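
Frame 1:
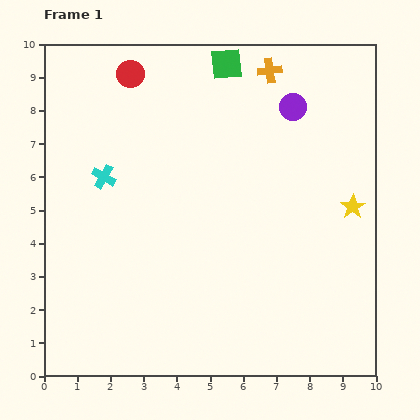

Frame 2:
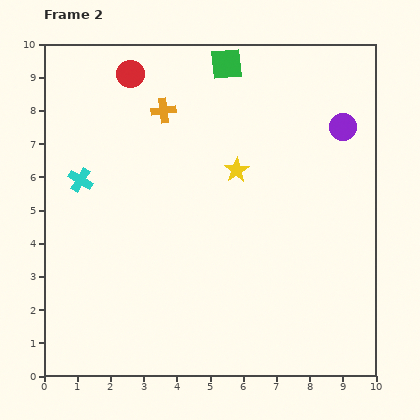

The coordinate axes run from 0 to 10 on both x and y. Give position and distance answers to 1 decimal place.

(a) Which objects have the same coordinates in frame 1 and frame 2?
the red circle, the green square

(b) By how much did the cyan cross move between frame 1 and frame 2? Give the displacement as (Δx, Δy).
(-0.7, -0.1)

The cyan cross was at (1.8, 6.0) in frame 1 and (1.1, 5.9) in frame 2.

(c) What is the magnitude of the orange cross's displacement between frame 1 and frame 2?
3.4

The orange cross moved from (6.8, 9.2) to (3.6, 8.0), a distance of √(3.2² + 1.2²) ≈ 3.4.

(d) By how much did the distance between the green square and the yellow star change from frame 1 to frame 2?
-2.5

Distance in frame 1: 5.7. Distance in frame 2: 3.2.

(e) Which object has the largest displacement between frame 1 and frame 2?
the yellow star

(moved 3.7; next 3.4)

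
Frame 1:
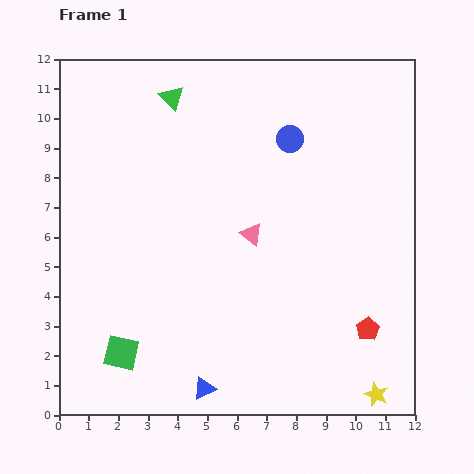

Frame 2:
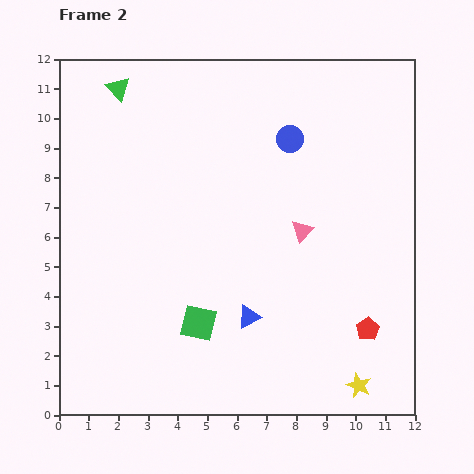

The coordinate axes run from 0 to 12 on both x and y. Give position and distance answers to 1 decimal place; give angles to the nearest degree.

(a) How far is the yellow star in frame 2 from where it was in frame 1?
0.7

The yellow star moved from (10.7, 0.7) to (10.1, 1.0), a distance of √(0.6² + 0.3²) ≈ 0.7.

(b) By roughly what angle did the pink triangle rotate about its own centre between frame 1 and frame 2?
37° clockwise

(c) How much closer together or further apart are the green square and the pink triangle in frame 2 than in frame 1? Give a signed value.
-1.2

Distance in frame 1: 5.9. Distance in frame 2: 4.7.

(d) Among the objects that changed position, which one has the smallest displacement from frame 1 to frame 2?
the yellow star

(moved 0.7)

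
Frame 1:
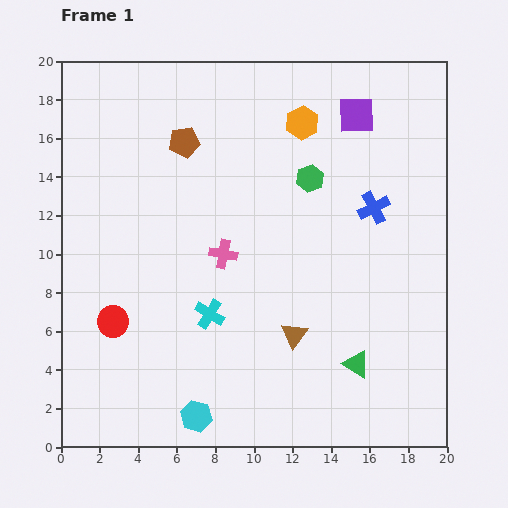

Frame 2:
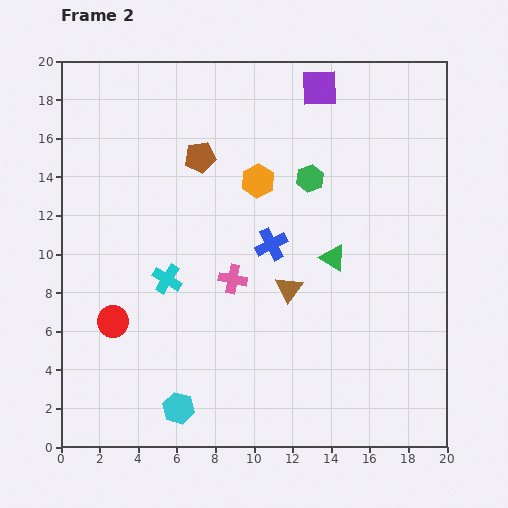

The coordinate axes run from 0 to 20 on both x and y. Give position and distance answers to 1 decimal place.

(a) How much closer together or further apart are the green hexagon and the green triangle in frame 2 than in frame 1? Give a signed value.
-5.6

Distance in frame 1: 9.9. Distance in frame 2: 4.3.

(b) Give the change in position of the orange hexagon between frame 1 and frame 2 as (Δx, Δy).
(-2.3, -3.0)

The orange hexagon was at (12.5, 16.8) in frame 1 and (10.2, 13.8) in frame 2.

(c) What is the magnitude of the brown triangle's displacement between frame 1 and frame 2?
2.4

The brown triangle moved from (12.1, 5.8) to (11.8, 8.2), a distance of √(0.3² + 2.4²) ≈ 2.4.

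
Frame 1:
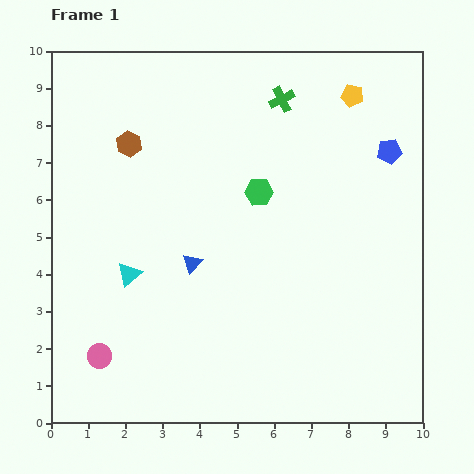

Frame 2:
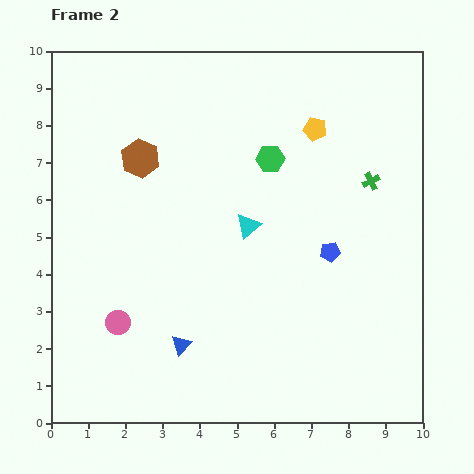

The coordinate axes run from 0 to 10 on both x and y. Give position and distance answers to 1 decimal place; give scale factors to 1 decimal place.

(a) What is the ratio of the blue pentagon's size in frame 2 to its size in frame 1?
0.8×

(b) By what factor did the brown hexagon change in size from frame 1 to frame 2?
1.5×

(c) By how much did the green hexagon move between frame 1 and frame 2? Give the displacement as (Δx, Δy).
(0.3, 0.9)

The green hexagon was at (5.6, 6.2) in frame 1 and (5.9, 7.1) in frame 2.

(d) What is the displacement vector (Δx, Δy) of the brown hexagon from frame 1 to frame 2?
(0.3, -0.4)

The brown hexagon was at (2.1, 7.5) in frame 1 and (2.4, 7.1) in frame 2.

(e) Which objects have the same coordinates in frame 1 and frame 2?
none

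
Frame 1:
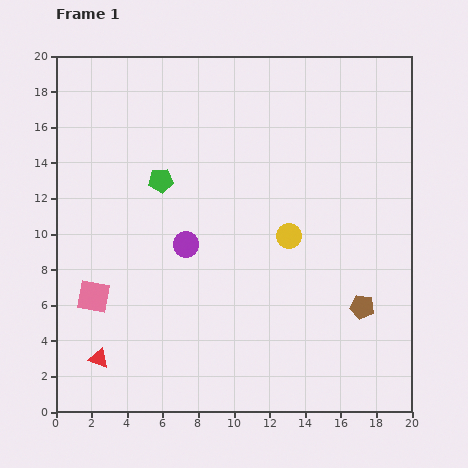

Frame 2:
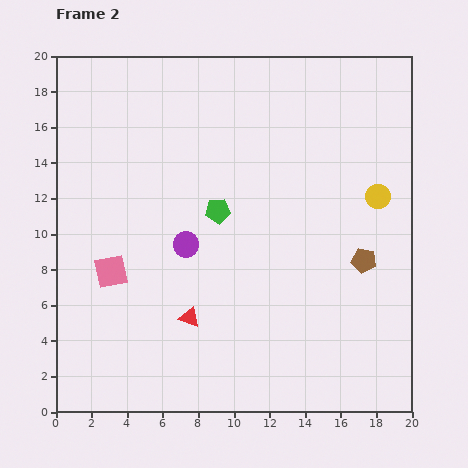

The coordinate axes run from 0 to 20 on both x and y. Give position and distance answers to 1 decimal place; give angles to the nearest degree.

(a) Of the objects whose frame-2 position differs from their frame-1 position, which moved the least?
the pink square

(moved 1.7)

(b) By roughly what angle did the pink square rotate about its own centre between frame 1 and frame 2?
22° counter-clockwise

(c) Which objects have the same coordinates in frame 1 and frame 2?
the purple circle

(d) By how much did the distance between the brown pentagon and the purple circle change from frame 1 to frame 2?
-0.5

Distance in frame 1: 10.5. Distance in frame 2: 10.0.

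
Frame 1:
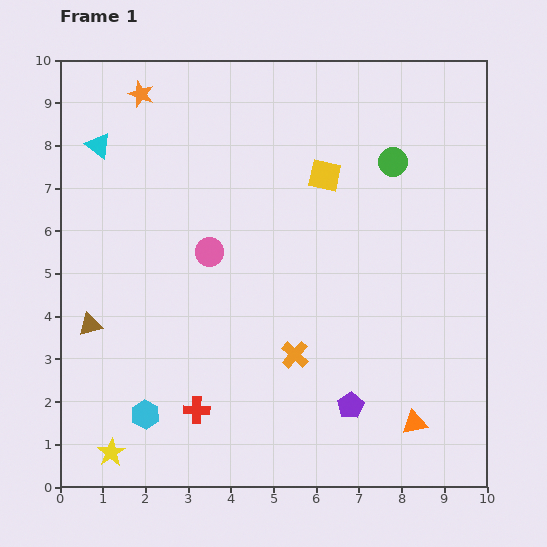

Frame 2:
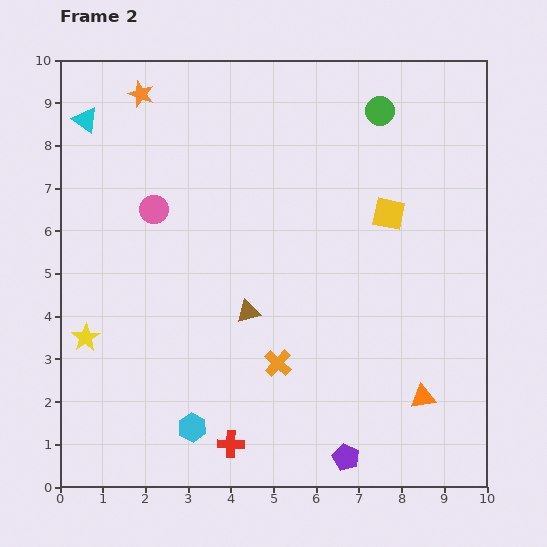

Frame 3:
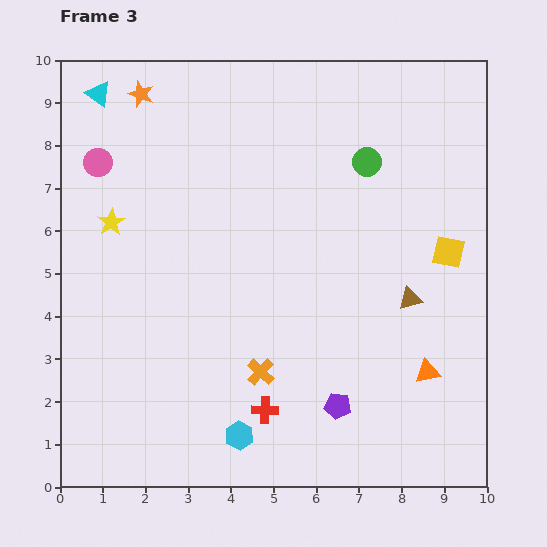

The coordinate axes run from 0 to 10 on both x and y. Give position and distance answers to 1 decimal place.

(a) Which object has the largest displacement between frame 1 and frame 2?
the brown triangle

(moved 3.7; next 2.8)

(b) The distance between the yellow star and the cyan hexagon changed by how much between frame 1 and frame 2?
+2.1

Distance in frame 1: 1.2. Distance in frame 2: 3.3.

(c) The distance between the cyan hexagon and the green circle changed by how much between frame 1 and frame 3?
-1.2

Distance in frame 1: 8.3. Distance in frame 3: 7.1.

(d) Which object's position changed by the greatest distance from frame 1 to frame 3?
the brown triangle

(moved 7.5; next 5.4)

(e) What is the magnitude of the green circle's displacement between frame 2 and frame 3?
1.2

The green circle moved from (7.5, 8.8) to (7.2, 7.6), a distance of √(0.3² + 1.2²) ≈ 1.2.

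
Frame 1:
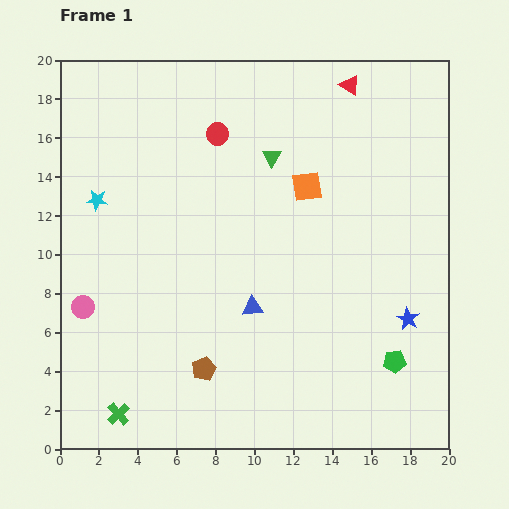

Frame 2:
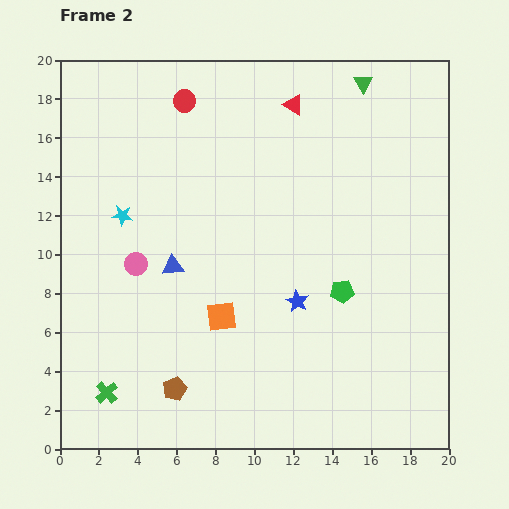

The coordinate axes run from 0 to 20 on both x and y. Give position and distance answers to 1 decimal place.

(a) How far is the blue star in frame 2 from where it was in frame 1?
5.8

The blue star moved from (17.9, 6.7) to (12.2, 7.6), a distance of √(5.7² + 0.9²) ≈ 5.8.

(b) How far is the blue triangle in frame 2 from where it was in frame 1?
4.6

The blue triangle moved from (9.9, 7.3) to (5.8, 9.4), a distance of √(4.1² + 2.1²) ≈ 4.6.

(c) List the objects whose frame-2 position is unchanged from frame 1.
none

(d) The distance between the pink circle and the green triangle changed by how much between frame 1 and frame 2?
+2.5

Distance in frame 1: 12.4. Distance in frame 2: 14.9.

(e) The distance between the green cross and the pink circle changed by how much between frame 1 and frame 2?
+1.0

Distance in frame 1: 5.8. Distance in frame 2: 6.8.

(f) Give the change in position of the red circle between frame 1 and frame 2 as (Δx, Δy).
(-1.7, 1.7)

The red circle was at (8.1, 16.2) in frame 1 and (6.4, 17.9) in frame 2.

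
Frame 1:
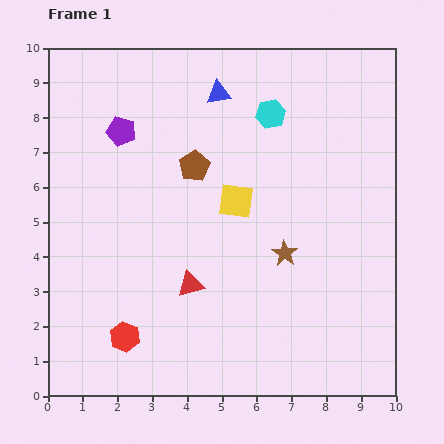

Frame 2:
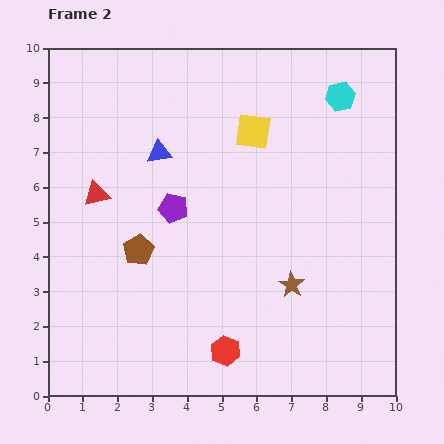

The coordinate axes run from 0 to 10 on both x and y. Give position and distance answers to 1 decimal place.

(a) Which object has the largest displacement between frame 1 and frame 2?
the red triangle

(moved 3.7; next 2.9)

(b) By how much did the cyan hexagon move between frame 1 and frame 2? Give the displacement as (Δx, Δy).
(2.0, 0.5)

The cyan hexagon was at (6.4, 8.1) in frame 1 and (8.4, 8.6) in frame 2.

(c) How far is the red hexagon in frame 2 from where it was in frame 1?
2.9

The red hexagon moved from (2.2, 1.7) to (5.1, 1.3), a distance of √(2.9² + 0.4²) ≈ 2.9.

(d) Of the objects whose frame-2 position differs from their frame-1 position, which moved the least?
the brown star

(moved 0.9)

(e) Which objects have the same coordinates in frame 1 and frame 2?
none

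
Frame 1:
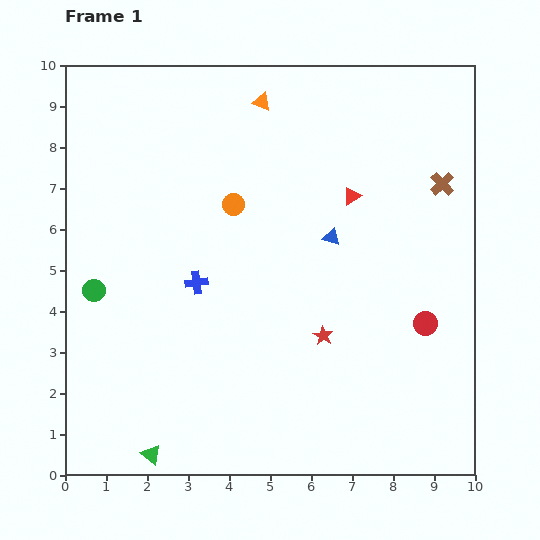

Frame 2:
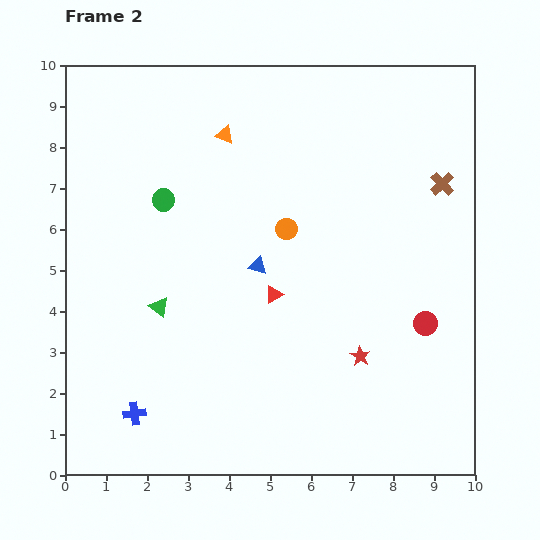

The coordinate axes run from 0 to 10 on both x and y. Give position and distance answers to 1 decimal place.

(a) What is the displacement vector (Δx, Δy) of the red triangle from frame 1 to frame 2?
(-1.9, -2.4)

The red triangle was at (7.0, 6.8) in frame 1 and (5.1, 4.4) in frame 2.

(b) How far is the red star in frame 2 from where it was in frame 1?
1.0

The red star moved from (6.3, 3.4) to (7.2, 2.9), a distance of √(0.9² + 0.5²) ≈ 1.0.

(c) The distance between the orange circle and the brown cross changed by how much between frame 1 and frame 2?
-1.1

Distance in frame 1: 5.1. Distance in frame 2: 4.0.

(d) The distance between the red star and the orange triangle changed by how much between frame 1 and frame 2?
+0.4

Distance in frame 1: 5.9. Distance in frame 2: 6.3.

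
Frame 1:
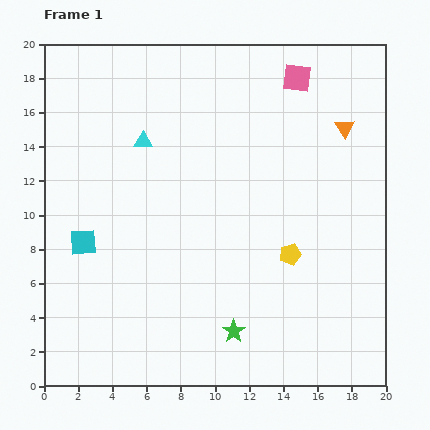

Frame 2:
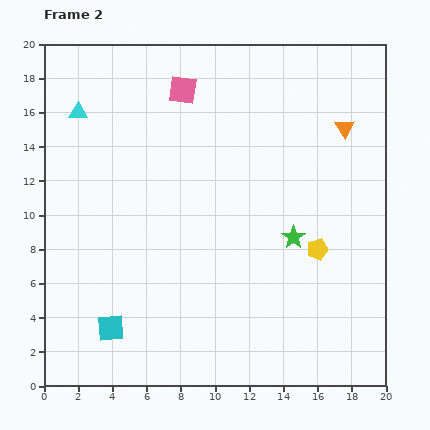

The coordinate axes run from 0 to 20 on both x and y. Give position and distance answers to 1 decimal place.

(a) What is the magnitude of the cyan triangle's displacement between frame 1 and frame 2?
4.2

The cyan triangle moved from (5.8, 14.3) to (2.0, 16.0), a distance of √(3.8² + 1.7²) ≈ 4.2.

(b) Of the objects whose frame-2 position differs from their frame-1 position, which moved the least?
the yellow pentagon

(moved 1.6)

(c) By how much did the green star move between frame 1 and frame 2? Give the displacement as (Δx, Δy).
(3.5, 5.5)

The green star was at (11.1, 3.2) in frame 1 and (14.6, 8.7) in frame 2.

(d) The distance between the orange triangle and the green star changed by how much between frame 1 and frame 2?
-6.5

Distance in frame 1: 13.6. Distance in frame 2: 7.1.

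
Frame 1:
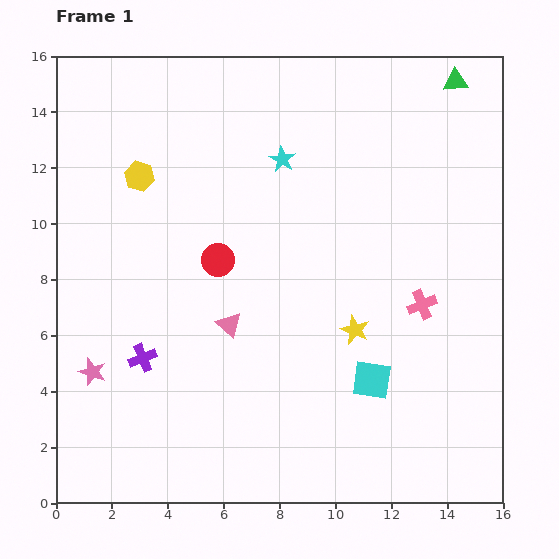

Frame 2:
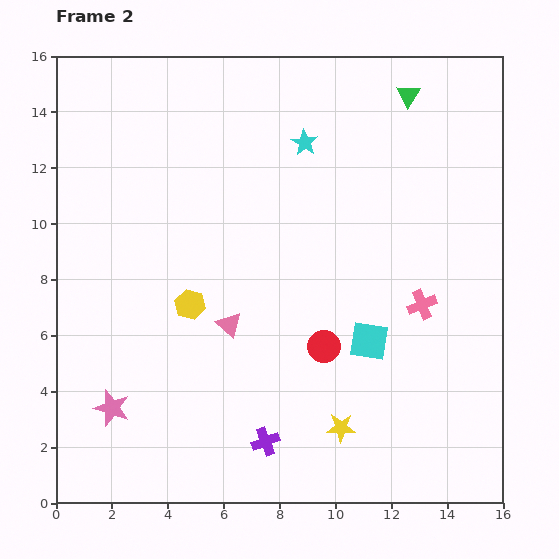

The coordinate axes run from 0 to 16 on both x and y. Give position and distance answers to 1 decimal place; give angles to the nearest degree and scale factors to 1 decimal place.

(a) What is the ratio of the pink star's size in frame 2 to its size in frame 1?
1.3×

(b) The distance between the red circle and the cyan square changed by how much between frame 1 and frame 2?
-5.4

Distance in frame 1: 7.0. Distance in frame 2: 1.6.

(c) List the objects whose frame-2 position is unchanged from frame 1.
the pink triangle, the pink cross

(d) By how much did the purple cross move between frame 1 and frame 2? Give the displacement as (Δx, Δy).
(4.4, -3.0)

The purple cross was at (3.1, 5.2) in frame 1 and (7.5, 2.2) in frame 2.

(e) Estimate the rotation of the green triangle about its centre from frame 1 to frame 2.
52° counter-clockwise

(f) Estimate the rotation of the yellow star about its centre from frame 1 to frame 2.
22° counter-clockwise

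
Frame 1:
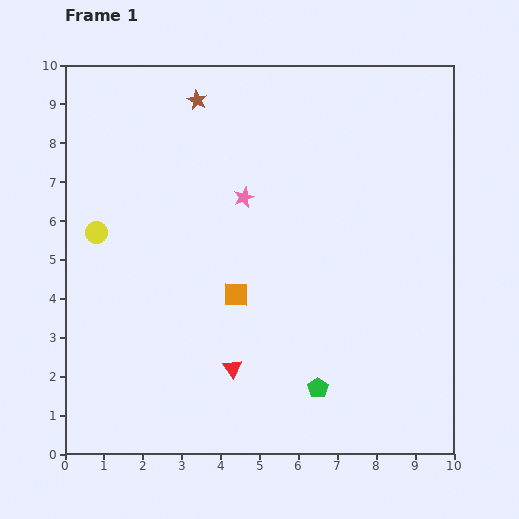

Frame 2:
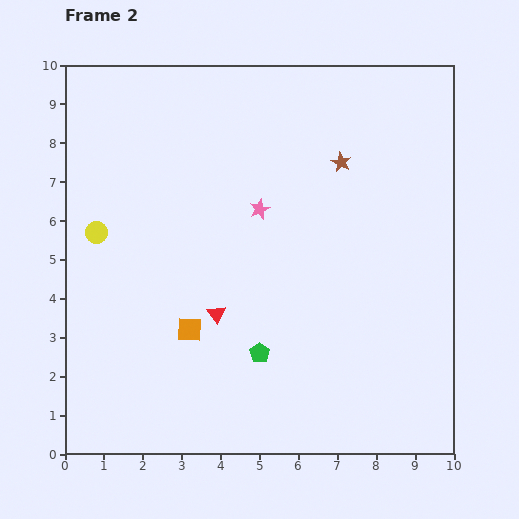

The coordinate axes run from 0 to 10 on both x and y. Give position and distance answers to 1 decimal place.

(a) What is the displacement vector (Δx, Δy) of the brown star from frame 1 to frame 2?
(3.7, -1.6)

The brown star was at (3.4, 9.1) in frame 1 and (7.1, 7.5) in frame 2.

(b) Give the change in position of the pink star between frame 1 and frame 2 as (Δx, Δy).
(0.4, -0.3)

The pink star was at (4.6, 6.6) in frame 1 and (5.0, 6.3) in frame 2.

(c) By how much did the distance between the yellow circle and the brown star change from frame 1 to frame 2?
+2.3

Distance in frame 1: 4.3. Distance in frame 2: 6.6.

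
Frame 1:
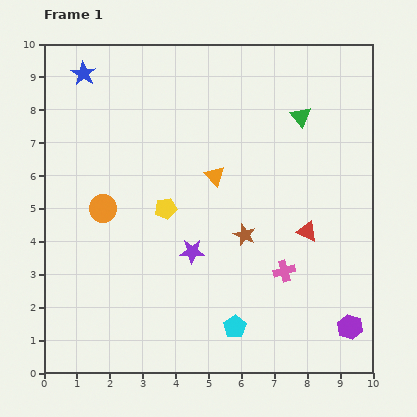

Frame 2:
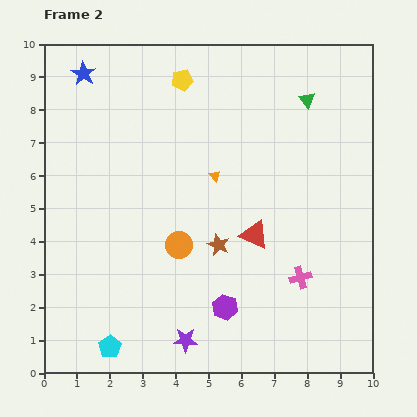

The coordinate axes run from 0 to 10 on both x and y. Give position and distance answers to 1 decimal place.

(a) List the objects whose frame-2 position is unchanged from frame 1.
the blue star, the orange triangle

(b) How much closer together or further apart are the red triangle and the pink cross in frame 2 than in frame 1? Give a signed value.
+0.5

Distance in frame 1: 1.4. Distance in frame 2: 1.9.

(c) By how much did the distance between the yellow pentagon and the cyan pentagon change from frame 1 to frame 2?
+4.2

Distance in frame 1: 4.2. Distance in frame 2: 8.4.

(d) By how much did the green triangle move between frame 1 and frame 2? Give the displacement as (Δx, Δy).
(0.2, 0.5)

The green triangle was at (7.8, 7.8) in frame 1 and (8.0, 8.3) in frame 2.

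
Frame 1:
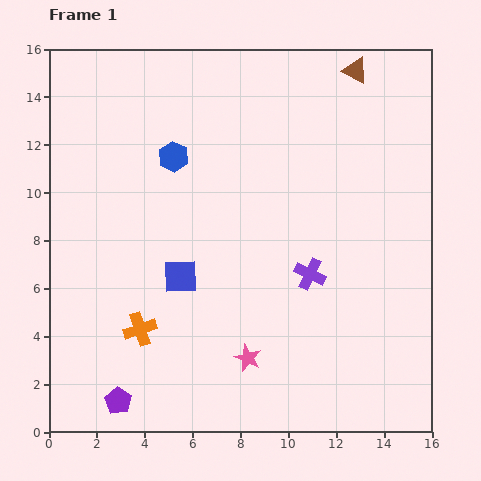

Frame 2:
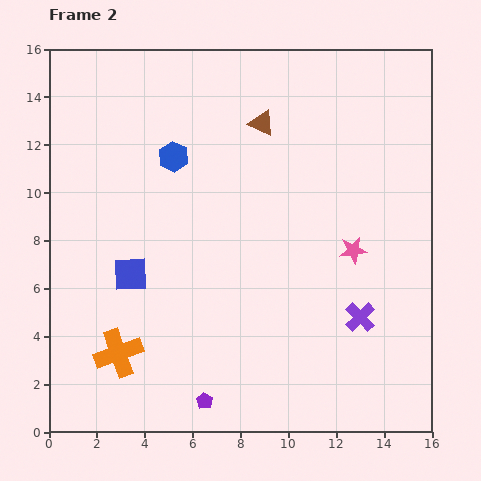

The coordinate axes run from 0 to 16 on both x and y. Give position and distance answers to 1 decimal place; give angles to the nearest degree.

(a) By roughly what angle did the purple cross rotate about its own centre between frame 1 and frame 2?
19° clockwise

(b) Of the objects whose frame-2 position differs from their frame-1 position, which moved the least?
the orange cross

(moved 1.3)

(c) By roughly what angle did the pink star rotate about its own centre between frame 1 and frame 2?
30° counter-clockwise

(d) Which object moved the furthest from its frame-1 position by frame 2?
the pink star

(moved 6.3; next 4.5)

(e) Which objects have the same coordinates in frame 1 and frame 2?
the blue hexagon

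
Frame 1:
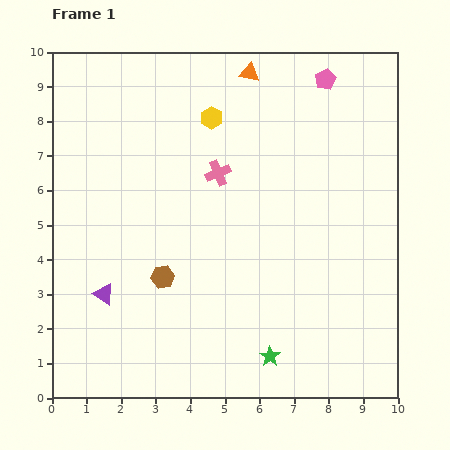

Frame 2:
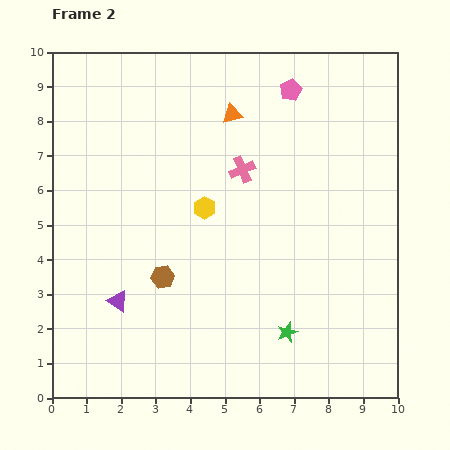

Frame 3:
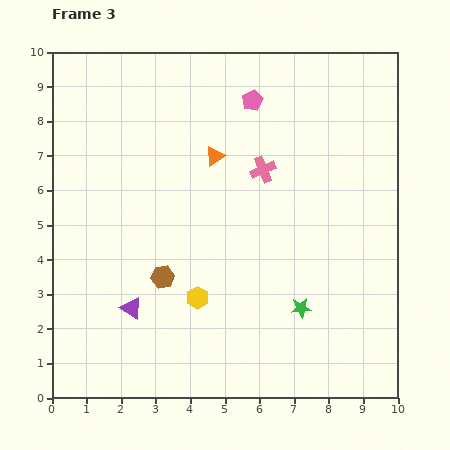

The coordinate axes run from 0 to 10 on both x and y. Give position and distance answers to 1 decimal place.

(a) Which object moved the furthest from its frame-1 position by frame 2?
the yellow hexagon

(moved 2.6; next 1.3)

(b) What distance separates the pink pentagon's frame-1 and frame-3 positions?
2.2

The pink pentagon moved from (7.9, 9.2) to (5.8, 8.6), a distance of √(2.1² + 0.6²) ≈ 2.2.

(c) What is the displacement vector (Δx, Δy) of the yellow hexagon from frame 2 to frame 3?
(-0.2, -2.6)

The yellow hexagon was at (4.4, 5.5) in frame 2 and (4.2, 2.9) in frame 3.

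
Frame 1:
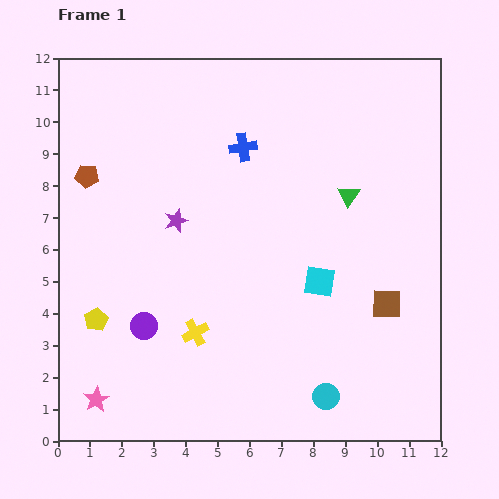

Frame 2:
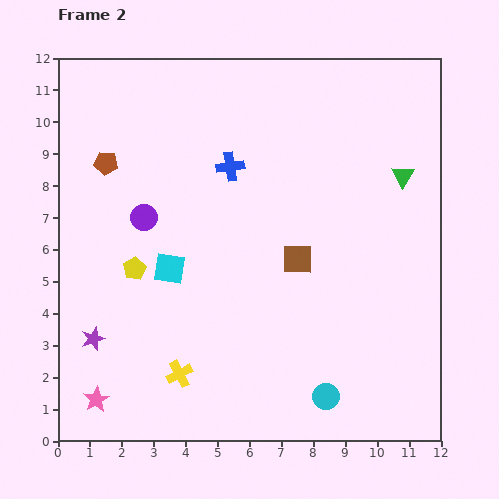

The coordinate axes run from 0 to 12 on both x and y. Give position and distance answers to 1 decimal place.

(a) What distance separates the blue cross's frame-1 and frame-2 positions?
0.7

The blue cross moved from (5.8, 9.2) to (5.4, 8.6), a distance of √(0.4² + 0.6²) ≈ 0.7.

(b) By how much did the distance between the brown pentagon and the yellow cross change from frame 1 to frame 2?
+1.0

Distance in frame 1: 6.0. Distance in frame 2: 7.0.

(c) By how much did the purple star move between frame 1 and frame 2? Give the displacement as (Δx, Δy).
(-2.6, -3.7)

The purple star was at (3.7, 6.9) in frame 1 and (1.1, 3.2) in frame 2.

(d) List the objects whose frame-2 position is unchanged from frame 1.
the pink star, the cyan circle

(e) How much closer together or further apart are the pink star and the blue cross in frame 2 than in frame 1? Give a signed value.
-0.7

Distance in frame 1: 9.1. Distance in frame 2: 8.4.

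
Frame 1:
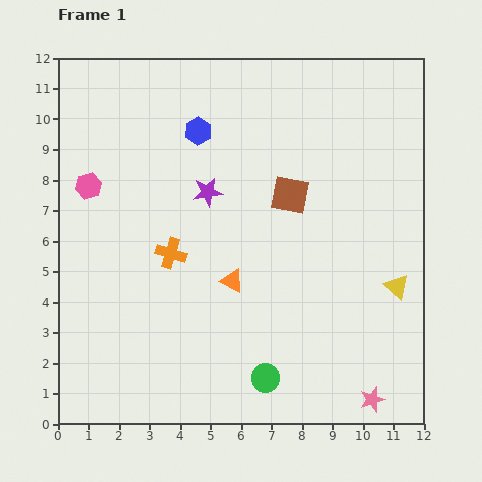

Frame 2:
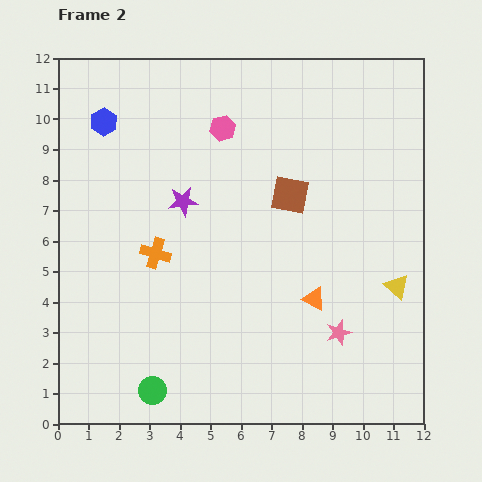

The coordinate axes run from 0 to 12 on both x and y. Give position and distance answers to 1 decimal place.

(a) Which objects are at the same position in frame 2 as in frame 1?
the brown square, the yellow triangle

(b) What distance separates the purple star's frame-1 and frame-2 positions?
0.9

The purple star moved from (4.9, 7.6) to (4.1, 7.3), a distance of √(0.8² + 0.3²) ≈ 0.9.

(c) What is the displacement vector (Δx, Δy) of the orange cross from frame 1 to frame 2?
(-0.5, 0.0)

The orange cross was at (3.7, 5.6) in frame 1 and (3.2, 5.6) in frame 2.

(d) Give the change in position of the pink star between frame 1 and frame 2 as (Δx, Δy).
(-1.1, 2.2)

The pink star was at (10.3, 0.8) in frame 1 and (9.2, 3.0) in frame 2.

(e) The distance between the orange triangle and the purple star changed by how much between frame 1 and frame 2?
+2.4

Distance in frame 1: 3.0. Distance in frame 2: 5.4.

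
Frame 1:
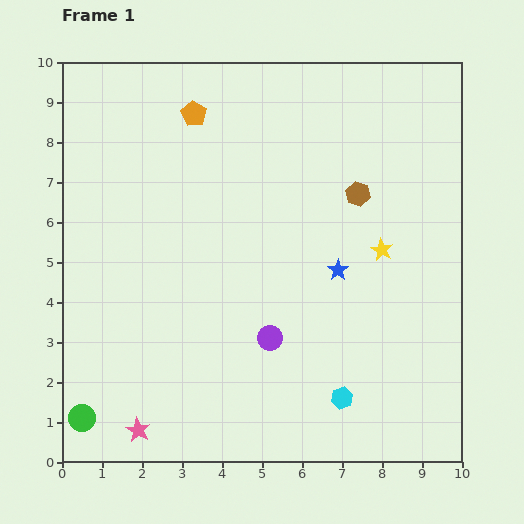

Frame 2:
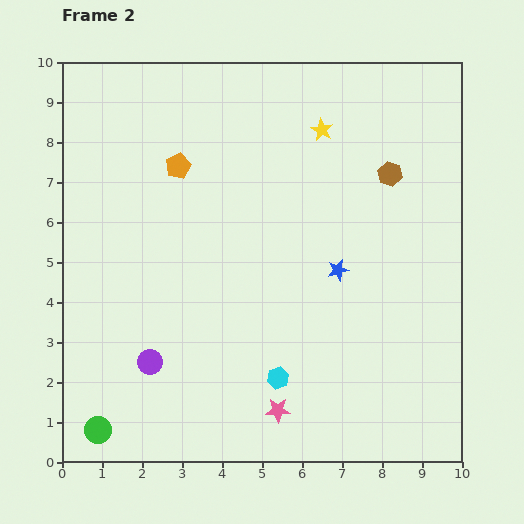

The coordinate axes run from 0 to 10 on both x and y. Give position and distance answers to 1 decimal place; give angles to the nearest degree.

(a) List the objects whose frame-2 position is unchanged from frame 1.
the blue star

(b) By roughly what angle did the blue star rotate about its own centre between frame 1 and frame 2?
22° clockwise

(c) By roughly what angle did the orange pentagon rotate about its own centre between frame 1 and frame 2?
15° clockwise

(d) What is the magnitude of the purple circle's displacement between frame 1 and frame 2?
3.1

The purple circle moved from (5.2, 3.1) to (2.2, 2.5), a distance of √(3.0² + 0.6²) ≈ 3.1.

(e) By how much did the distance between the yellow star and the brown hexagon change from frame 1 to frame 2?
+0.5

Distance in frame 1: 1.5. Distance in frame 2: 2.0.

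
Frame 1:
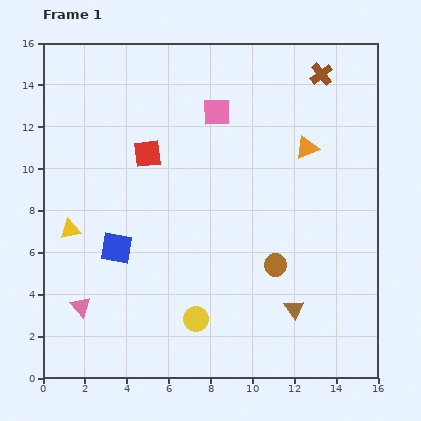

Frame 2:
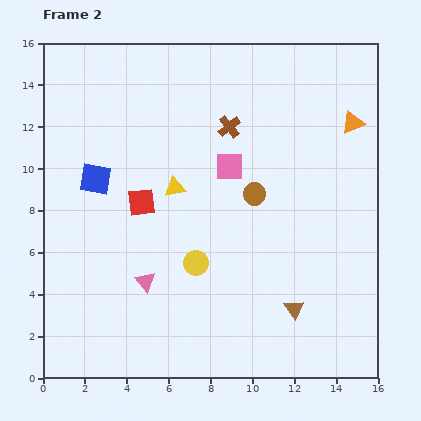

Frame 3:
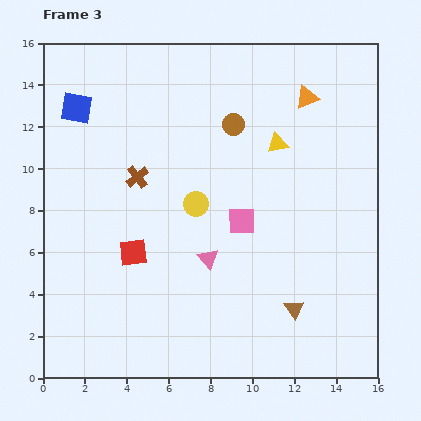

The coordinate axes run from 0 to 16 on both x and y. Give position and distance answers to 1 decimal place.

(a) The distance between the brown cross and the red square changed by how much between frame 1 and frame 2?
-3.6

Distance in frame 1: 9.1. Distance in frame 2: 5.5.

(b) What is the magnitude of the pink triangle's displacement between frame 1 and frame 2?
3.3

The pink triangle moved from (1.8, 3.4) to (4.9, 4.6), a distance of √(3.1² + 1.2²) ≈ 3.3.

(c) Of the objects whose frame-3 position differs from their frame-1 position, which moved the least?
the orange triangle

(moved 2.4)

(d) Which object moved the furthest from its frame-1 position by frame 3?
the yellow triangle

(moved 10.7; next 10.1)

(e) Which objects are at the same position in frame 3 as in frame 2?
the brown triangle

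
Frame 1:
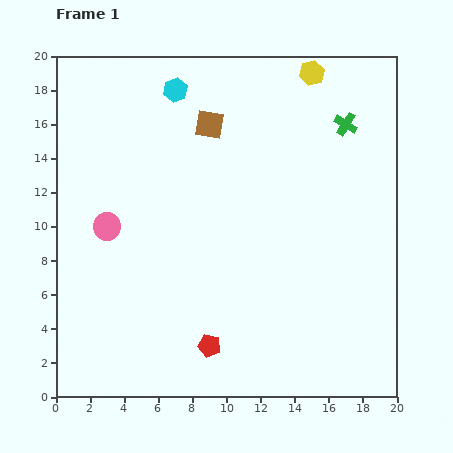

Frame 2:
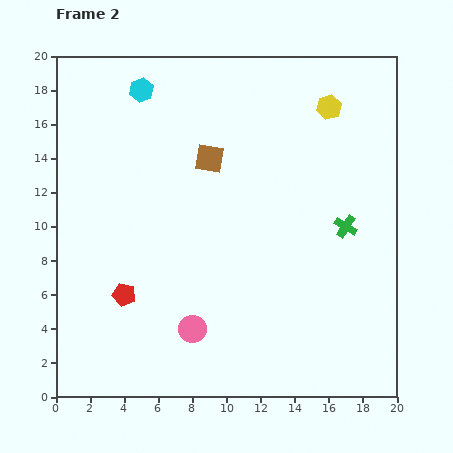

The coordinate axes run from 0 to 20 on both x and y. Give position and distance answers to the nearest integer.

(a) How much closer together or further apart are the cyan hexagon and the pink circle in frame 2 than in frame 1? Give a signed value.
+5

Distance in frame 1: 9. Distance in frame 2: 14.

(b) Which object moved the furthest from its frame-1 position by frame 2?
the pink circle

(moved 8; next 6)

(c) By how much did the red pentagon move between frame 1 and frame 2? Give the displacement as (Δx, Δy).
(-5, 3)

The red pentagon was at (9, 3) in frame 1 and (4, 6) in frame 2.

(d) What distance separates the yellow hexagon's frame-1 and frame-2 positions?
2

The yellow hexagon moved from (15, 19) to (16, 17), a distance of √(1² + 2²) ≈ 2.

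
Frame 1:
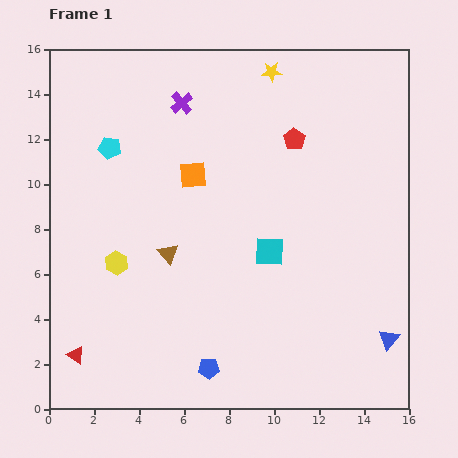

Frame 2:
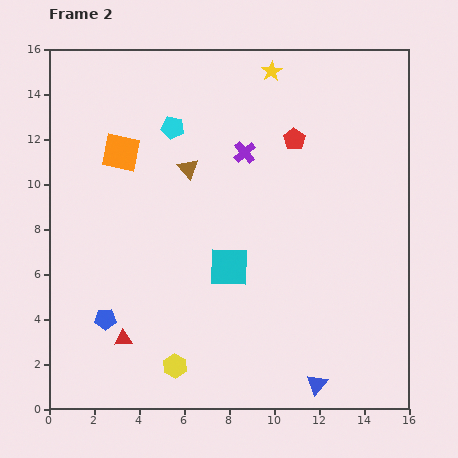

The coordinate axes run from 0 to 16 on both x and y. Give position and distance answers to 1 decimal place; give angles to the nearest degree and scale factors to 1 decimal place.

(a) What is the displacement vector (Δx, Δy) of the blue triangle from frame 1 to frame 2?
(-3.2, -2.0)

The blue triangle was at (15.1, 3.1) in frame 1 and (11.9, 1.1) in frame 2.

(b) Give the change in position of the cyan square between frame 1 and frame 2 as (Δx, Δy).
(-1.8, -0.7)

The cyan square was at (9.8, 7.0) in frame 1 and (8.0, 6.3) in frame 2.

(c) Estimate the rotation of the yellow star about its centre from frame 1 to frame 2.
31° counter-clockwise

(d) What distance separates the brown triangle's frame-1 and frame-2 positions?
3.9

The brown triangle moved from (5.3, 6.9) to (6.2, 10.7), a distance of √(0.9² + 3.8²) ≈ 3.9.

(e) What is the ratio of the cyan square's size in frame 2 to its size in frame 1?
1.4×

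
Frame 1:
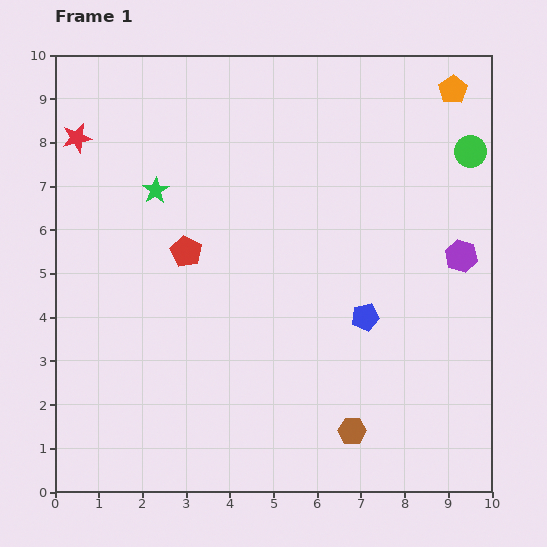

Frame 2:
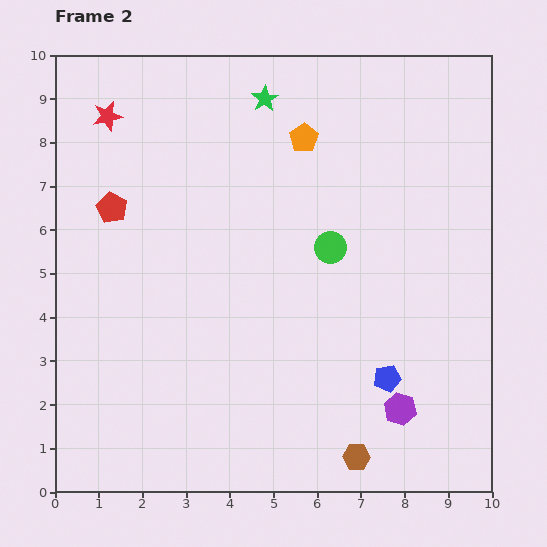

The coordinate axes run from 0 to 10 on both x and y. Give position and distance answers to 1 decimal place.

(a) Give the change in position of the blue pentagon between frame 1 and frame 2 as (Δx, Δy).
(0.5, -1.4)

The blue pentagon was at (7.1, 4.0) in frame 1 and (7.6, 2.6) in frame 2.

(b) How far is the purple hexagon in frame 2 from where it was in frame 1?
3.8

The purple hexagon moved from (9.3, 5.4) to (7.9, 1.9), a distance of √(1.4² + 3.5²) ≈ 3.8.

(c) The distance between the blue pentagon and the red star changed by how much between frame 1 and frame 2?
+1.0

Distance in frame 1: 7.8. Distance in frame 2: 8.8.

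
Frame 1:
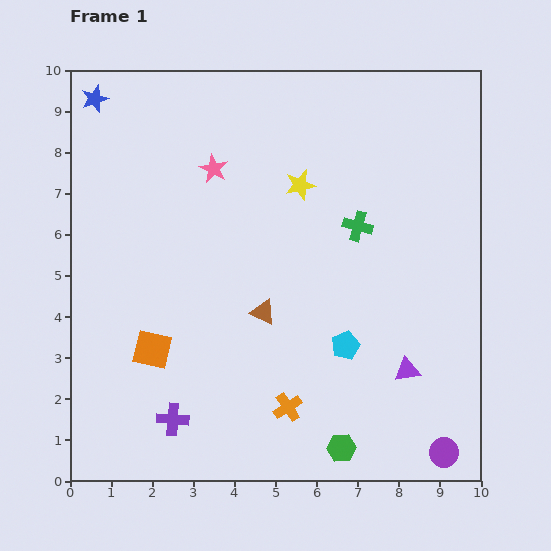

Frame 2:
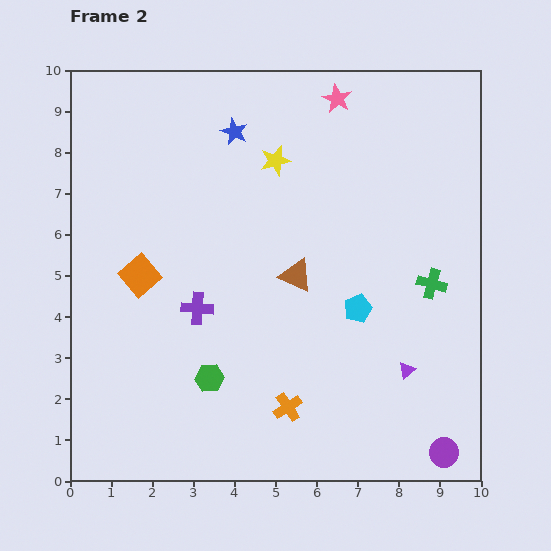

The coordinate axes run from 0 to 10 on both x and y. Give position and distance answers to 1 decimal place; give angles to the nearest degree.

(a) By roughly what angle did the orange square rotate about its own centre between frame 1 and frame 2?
36° clockwise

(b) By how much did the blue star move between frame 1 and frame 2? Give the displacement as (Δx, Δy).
(3.4, -0.8)

The blue star was at (0.6, 9.3) in frame 1 and (4.0, 8.5) in frame 2.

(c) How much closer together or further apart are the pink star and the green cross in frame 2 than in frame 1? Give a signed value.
+1.3

Distance in frame 1: 3.8. Distance in frame 2: 5.1.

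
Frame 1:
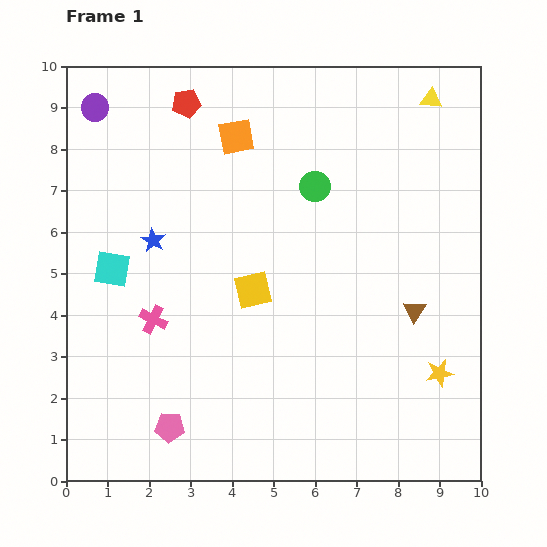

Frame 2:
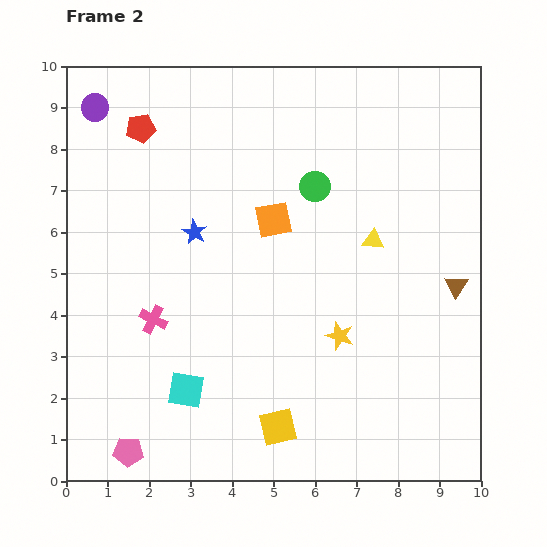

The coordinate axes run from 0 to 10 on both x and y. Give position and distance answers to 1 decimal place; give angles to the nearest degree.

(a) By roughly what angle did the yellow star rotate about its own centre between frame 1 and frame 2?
29° clockwise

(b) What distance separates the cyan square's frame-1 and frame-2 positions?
3.4

The cyan square moved from (1.1, 5.1) to (2.9, 2.2), a distance of √(1.8² + 2.9²) ≈ 3.4.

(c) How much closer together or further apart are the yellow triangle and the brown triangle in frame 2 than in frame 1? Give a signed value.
-2.8

Distance in frame 1: 5.1. Distance in frame 2: 2.3.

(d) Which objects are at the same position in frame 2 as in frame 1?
the green circle, the pink cross, the purple circle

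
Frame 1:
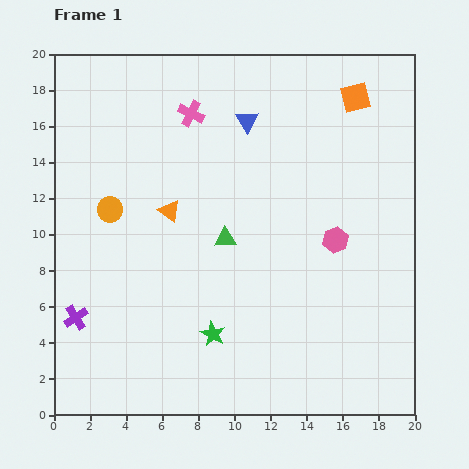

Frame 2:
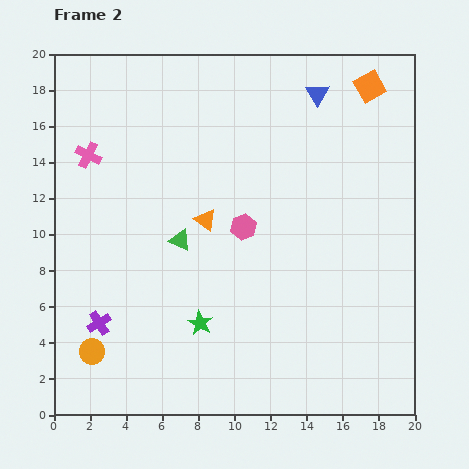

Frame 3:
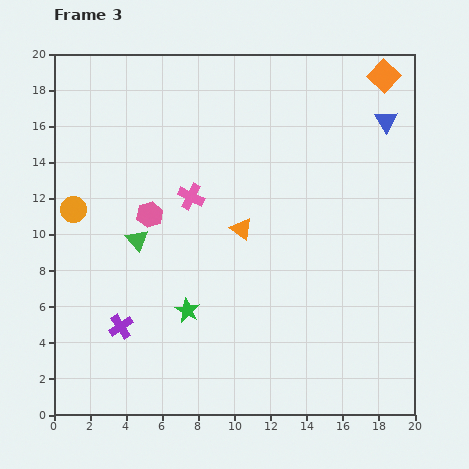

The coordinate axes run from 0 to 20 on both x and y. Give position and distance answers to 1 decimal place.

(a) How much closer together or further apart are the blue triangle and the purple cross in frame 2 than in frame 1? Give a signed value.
+3.0

Distance in frame 1: 14.5. Distance in frame 2: 17.5.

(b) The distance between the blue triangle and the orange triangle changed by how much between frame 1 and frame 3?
+3.4

Distance in frame 1: 6.6. Distance in frame 3: 10.0.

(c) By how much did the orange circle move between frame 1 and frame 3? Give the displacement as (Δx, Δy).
(-2.0, 0.0)

The orange circle was at (3.1, 11.4) in frame 1 and (1.1, 11.4) in frame 3.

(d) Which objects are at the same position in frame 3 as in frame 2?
none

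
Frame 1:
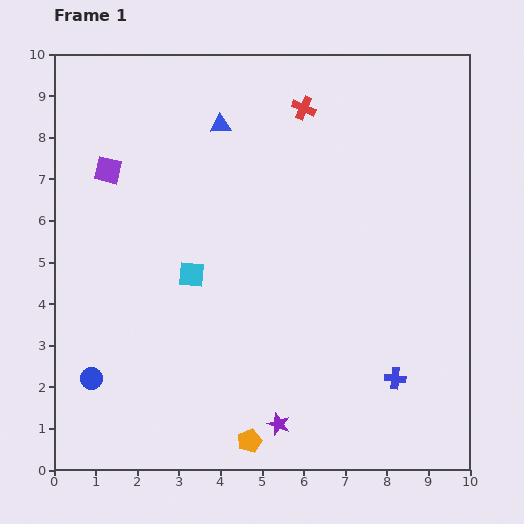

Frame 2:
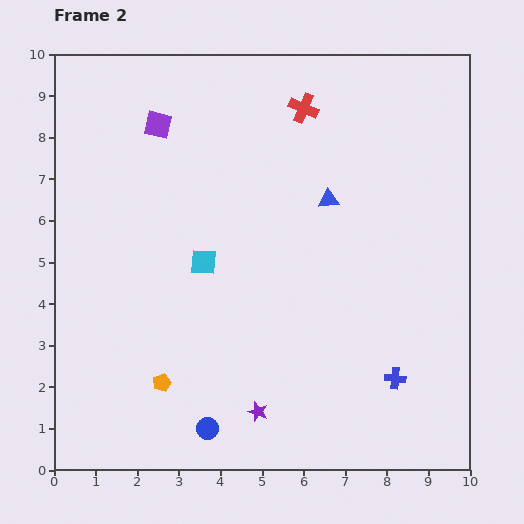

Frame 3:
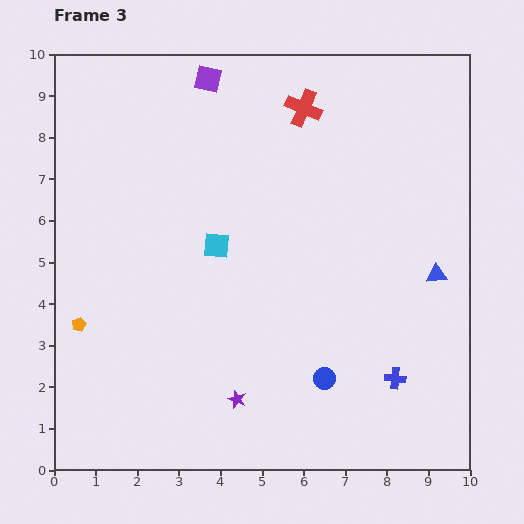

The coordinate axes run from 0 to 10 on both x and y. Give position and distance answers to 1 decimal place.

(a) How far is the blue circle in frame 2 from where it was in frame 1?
3.0

The blue circle moved from (0.9, 2.2) to (3.7, 1.0), a distance of √(2.8² + 1.2²) ≈ 3.0.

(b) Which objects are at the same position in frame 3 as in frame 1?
the blue cross, the red cross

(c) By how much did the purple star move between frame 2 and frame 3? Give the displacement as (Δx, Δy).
(-0.5, 0.3)

The purple star was at (4.9, 1.4) in frame 2 and (4.4, 1.7) in frame 3.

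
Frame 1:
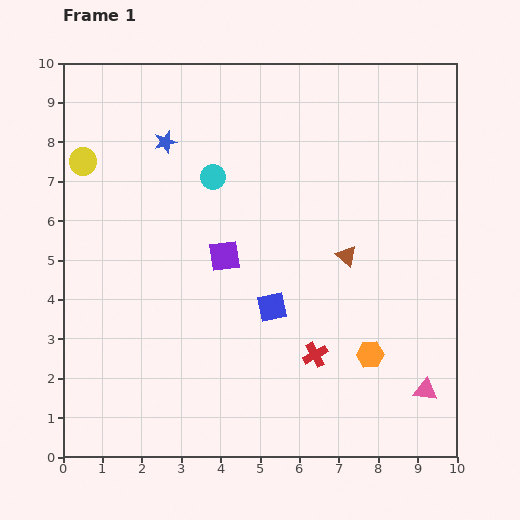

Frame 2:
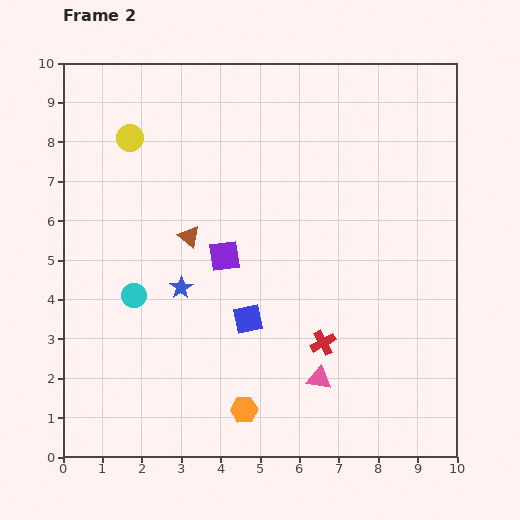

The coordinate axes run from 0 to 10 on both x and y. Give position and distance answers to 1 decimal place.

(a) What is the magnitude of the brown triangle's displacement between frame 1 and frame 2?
4.0

The brown triangle moved from (7.2, 5.1) to (3.2, 5.6), a distance of √(4.0² + 0.5²) ≈ 4.0.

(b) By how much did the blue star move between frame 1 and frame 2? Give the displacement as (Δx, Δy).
(0.4, -3.7)

The blue star was at (2.6, 8.0) in frame 1 and (3.0, 4.3) in frame 2.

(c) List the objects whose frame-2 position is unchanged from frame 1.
the purple square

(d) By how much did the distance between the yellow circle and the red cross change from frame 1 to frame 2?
-0.6

Distance in frame 1: 7.7. Distance in frame 2: 7.1.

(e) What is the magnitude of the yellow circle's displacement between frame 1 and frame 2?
1.3

The yellow circle moved from (0.5, 7.5) to (1.7, 8.1), a distance of √(1.2² + 0.6²) ≈ 1.3.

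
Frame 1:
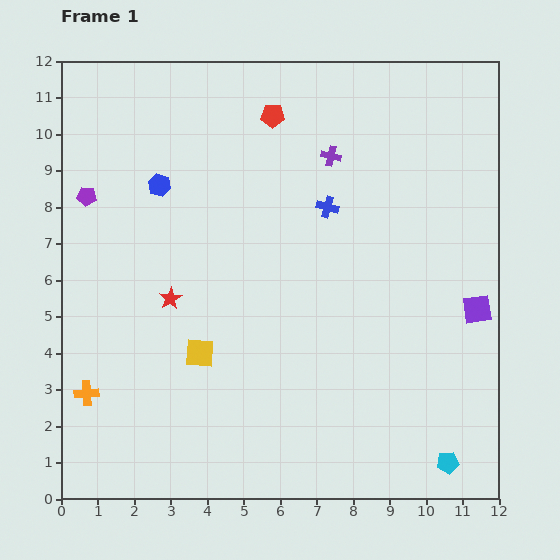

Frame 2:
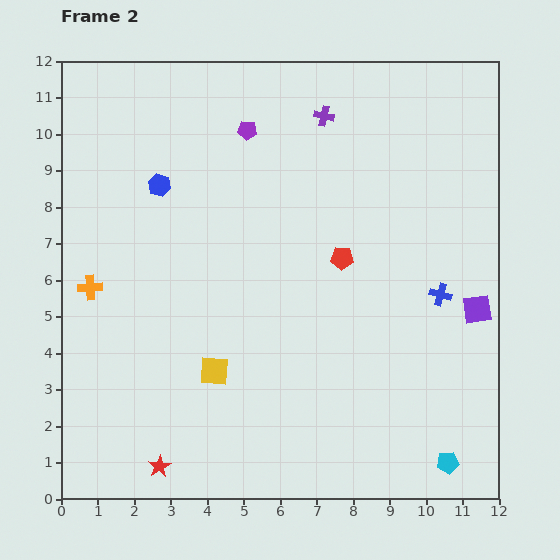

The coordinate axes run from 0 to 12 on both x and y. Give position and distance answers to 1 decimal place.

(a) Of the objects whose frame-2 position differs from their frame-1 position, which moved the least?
the yellow square

(moved 0.6)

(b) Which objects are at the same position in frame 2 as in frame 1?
the blue hexagon, the purple square, the cyan pentagon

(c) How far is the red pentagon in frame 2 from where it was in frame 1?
4.3

The red pentagon moved from (5.8, 10.5) to (7.7, 6.6), a distance of √(1.9² + 3.9²) ≈ 4.3.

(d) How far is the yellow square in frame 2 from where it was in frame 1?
0.6

The yellow square moved from (3.8, 4.0) to (4.2, 3.5), a distance of √(0.4² + 0.5²) ≈ 0.6.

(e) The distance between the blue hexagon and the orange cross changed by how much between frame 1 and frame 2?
-2.6

Distance in frame 1: 6.0. Distance in frame 2: 3.4.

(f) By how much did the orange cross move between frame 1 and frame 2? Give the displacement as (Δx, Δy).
(0.1, 2.9)

The orange cross was at (0.7, 2.9) in frame 1 and (0.8, 5.8) in frame 2.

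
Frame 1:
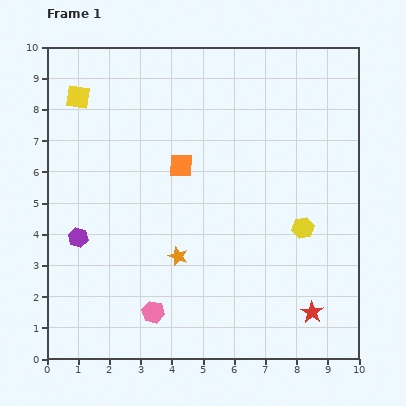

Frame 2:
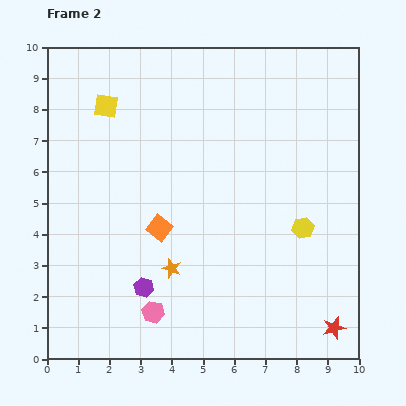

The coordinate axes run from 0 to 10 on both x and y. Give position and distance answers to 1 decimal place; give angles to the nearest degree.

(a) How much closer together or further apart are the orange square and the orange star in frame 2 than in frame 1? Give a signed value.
-1.5

Distance in frame 1: 2.9. Distance in frame 2: 1.4.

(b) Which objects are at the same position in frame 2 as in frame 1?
the yellow hexagon, the pink hexagon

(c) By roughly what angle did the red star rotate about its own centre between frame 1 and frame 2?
25° clockwise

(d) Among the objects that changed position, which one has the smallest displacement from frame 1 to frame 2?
the orange star

(moved 0.4)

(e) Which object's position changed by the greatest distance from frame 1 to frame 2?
the purple hexagon

(moved 2.6; next 2.1)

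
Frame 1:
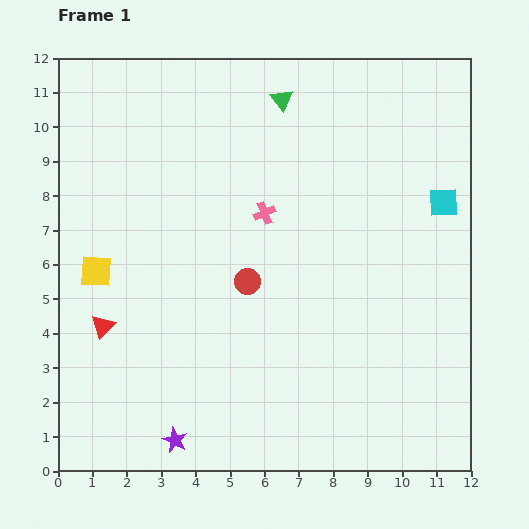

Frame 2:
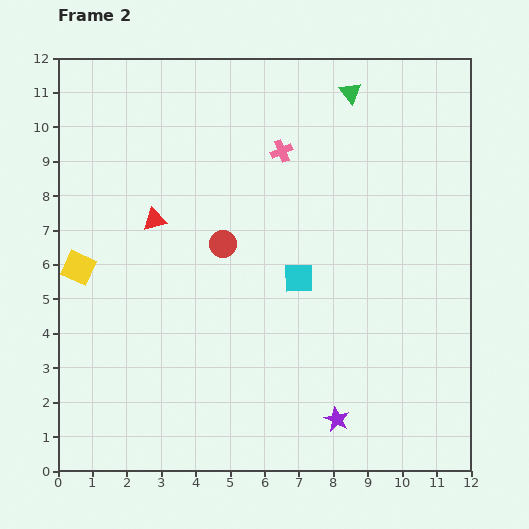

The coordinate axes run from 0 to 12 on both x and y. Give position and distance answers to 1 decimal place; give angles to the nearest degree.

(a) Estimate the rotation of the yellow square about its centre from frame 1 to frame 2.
20° clockwise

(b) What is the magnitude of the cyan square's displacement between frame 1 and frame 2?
4.7

The cyan square moved from (11.2, 7.8) to (7.0, 5.6), a distance of √(4.2² + 2.2²) ≈ 4.7.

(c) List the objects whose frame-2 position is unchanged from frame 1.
none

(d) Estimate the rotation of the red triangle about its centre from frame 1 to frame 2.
33° clockwise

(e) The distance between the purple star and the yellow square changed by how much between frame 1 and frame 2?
+3.3

Distance in frame 1: 5.4. Distance in frame 2: 8.7.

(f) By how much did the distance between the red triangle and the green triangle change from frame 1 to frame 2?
-1.6

Distance in frame 1: 8.4. Distance in frame 2: 6.8.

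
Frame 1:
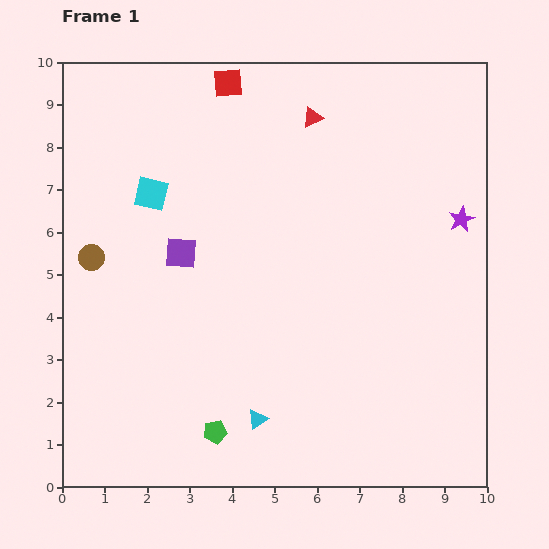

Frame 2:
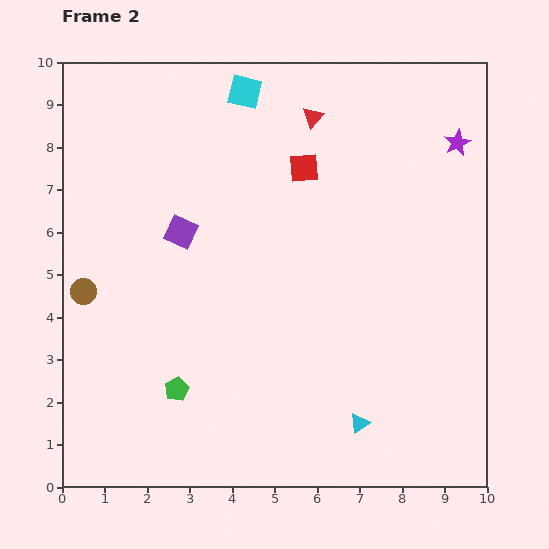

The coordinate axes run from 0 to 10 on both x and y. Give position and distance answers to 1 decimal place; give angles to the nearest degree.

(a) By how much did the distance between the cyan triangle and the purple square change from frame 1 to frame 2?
+1.9

Distance in frame 1: 4.3. Distance in frame 2: 6.2.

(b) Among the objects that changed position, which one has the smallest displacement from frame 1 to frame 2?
the purple square

(moved 0.5)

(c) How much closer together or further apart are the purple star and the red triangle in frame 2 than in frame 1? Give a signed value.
-0.7

Distance in frame 1: 4.2. Distance in frame 2: 3.5.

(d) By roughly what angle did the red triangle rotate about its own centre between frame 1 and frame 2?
22° counter-clockwise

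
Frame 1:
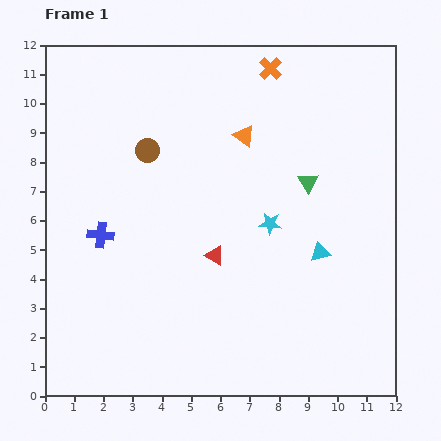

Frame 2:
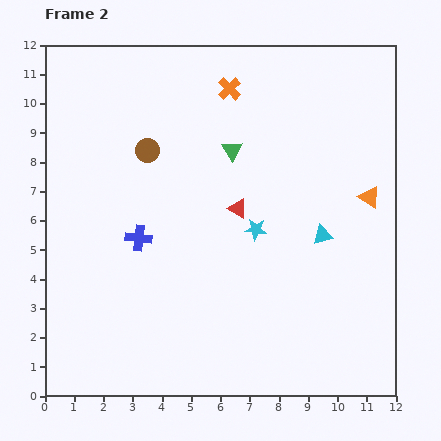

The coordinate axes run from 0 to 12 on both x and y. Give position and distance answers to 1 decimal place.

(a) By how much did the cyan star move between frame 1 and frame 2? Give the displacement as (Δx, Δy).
(-0.5, -0.2)

The cyan star was at (7.7, 5.9) in frame 1 and (7.2, 5.7) in frame 2.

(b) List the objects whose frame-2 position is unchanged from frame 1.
the brown circle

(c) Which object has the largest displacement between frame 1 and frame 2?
the orange triangle

(moved 4.8; next 2.8)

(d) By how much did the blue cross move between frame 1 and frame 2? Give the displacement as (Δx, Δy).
(1.3, -0.1)

The blue cross was at (1.9, 5.5) in frame 1 and (3.2, 5.4) in frame 2.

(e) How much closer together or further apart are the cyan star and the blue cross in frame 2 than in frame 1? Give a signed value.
-1.8

Distance in frame 1: 5.8. Distance in frame 2: 4.0.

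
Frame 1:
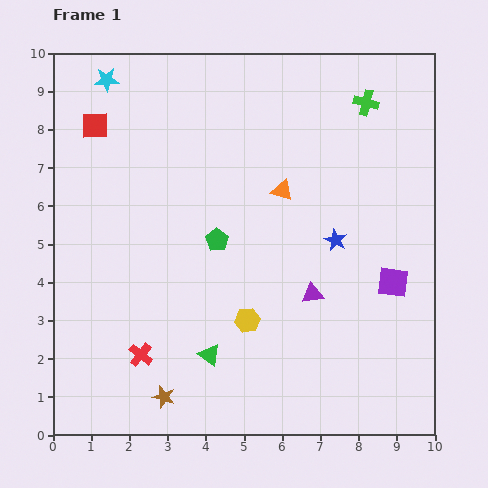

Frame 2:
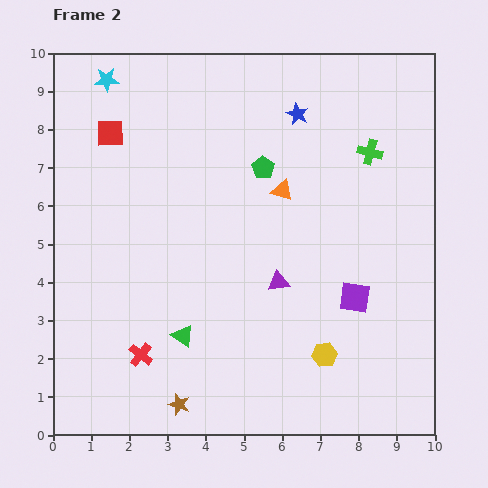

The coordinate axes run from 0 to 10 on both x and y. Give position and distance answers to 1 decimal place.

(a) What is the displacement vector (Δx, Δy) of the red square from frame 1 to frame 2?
(0.4, -0.2)

The red square was at (1.1, 8.1) in frame 1 and (1.5, 7.9) in frame 2.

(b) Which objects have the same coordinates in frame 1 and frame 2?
the orange triangle, the cyan star, the red cross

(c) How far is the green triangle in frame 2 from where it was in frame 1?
0.9

The green triangle moved from (4.1, 2.1) to (3.4, 2.6), a distance of √(0.7² + 0.5²) ≈ 0.9.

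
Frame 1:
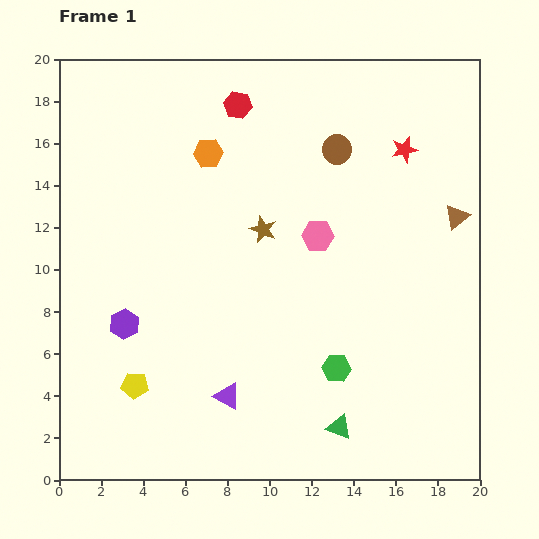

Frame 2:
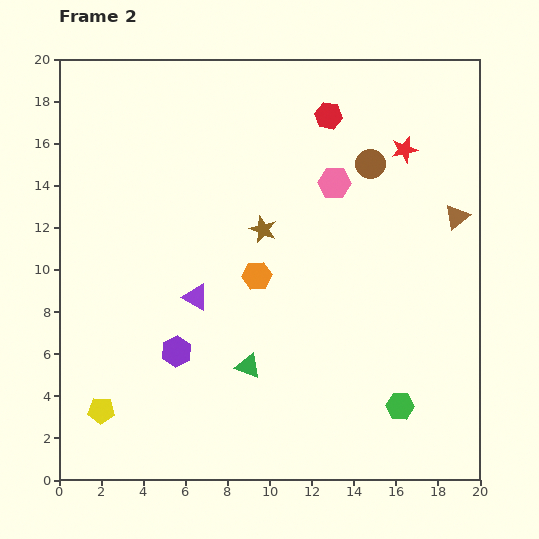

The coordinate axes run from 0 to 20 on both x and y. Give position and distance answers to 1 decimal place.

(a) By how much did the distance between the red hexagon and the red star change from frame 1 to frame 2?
-4.3

Distance in frame 1: 8.2. Distance in frame 2: 3.9.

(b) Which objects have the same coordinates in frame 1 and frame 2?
the brown star, the red star, the brown triangle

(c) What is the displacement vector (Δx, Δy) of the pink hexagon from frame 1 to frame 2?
(0.8, 2.5)

The pink hexagon was at (12.3, 11.6) in frame 1 and (13.1, 14.1) in frame 2.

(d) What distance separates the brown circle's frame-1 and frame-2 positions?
1.7

The brown circle moved from (13.2, 15.7) to (14.8, 15.0), a distance of √(1.6² + 0.7²) ≈ 1.7.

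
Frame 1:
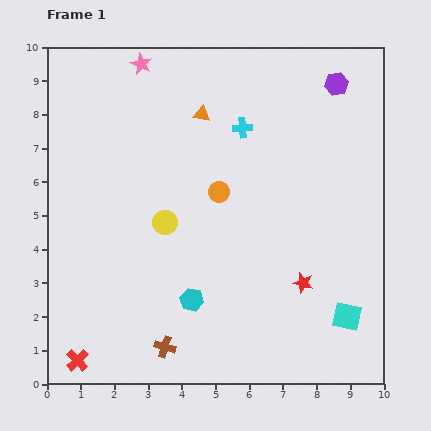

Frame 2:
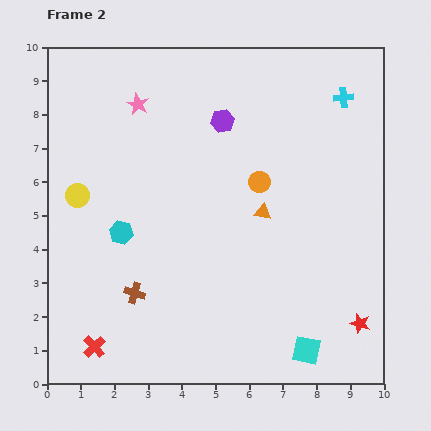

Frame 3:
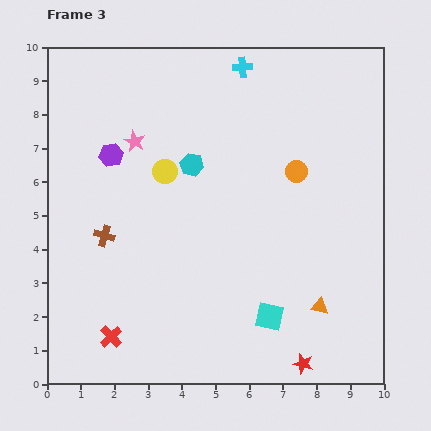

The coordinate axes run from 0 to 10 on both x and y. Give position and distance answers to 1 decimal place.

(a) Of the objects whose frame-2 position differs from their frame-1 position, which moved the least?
the red cross

(moved 0.6)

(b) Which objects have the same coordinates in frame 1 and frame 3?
none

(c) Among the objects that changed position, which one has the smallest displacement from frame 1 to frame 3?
the red cross

(moved 1.2)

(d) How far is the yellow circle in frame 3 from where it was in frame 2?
2.7

The yellow circle moved from (0.9, 5.6) to (3.5, 6.3), a distance of √(2.6² + 0.7²) ≈ 2.7.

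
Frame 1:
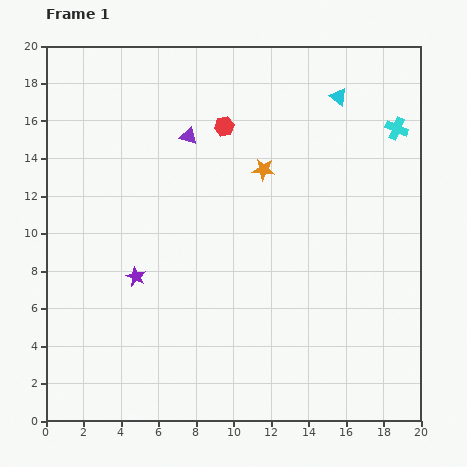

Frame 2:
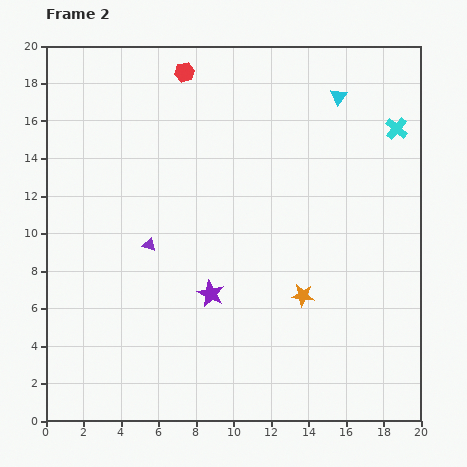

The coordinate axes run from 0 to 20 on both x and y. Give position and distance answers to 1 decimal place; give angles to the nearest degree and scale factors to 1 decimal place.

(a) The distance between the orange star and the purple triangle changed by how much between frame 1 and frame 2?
+4.2

Distance in frame 1: 4.4. Distance in frame 2: 8.6.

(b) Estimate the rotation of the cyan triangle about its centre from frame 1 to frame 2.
27° clockwise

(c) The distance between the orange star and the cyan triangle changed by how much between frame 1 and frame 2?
+5.2

Distance in frame 1: 5.6. Distance in frame 2: 10.8.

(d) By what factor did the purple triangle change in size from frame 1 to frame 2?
0.8×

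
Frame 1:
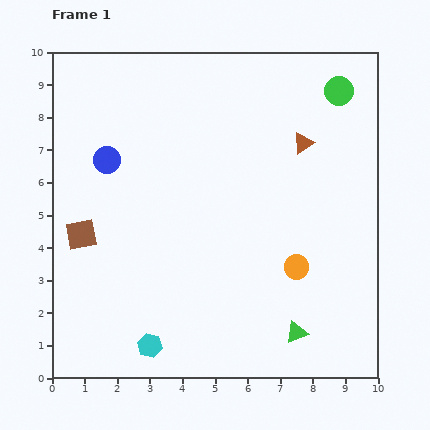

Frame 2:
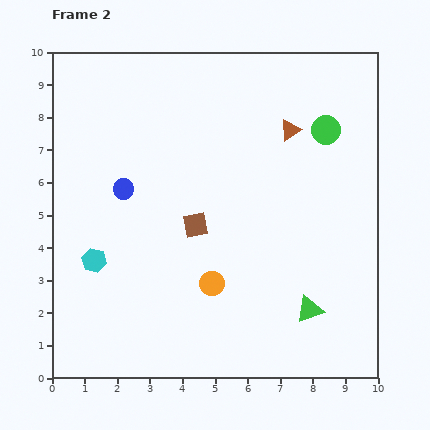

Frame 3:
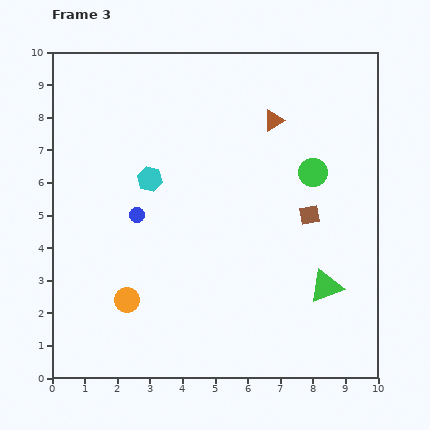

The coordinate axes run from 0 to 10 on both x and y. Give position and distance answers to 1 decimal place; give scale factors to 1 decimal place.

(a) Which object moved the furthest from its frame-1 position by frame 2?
the brown square

(moved 3.5; next 3.1)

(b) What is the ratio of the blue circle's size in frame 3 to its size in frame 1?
0.6×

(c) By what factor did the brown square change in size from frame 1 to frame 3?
0.7×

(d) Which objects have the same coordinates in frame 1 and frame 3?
none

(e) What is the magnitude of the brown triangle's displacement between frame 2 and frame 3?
0.6

The brown triangle moved from (7.3, 7.6) to (6.8, 7.9), a distance of √(0.5² + 0.3²) ≈ 0.6.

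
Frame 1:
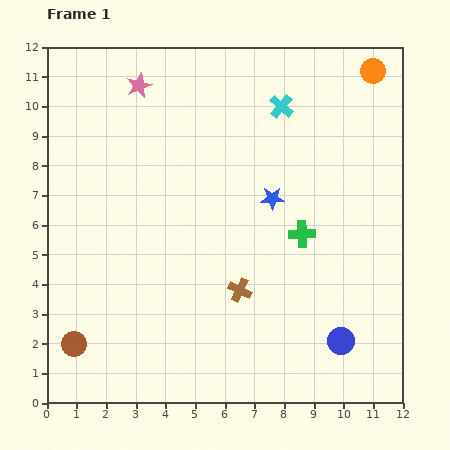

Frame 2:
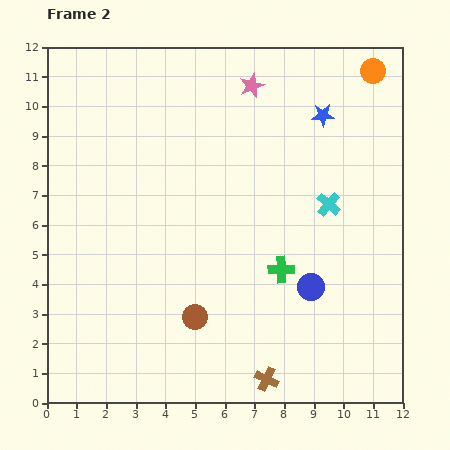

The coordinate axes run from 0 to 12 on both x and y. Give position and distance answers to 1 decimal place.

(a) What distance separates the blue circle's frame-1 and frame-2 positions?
2.1

The blue circle moved from (9.9, 2.1) to (8.9, 3.9), a distance of √(1.0² + 1.8²) ≈ 2.1.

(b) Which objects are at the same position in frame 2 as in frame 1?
the orange circle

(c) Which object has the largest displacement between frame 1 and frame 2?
the brown circle

(moved 4.2; next 3.8)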